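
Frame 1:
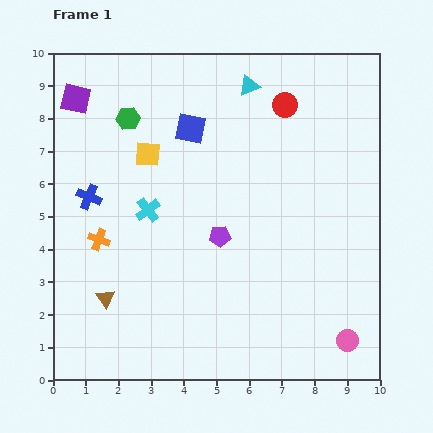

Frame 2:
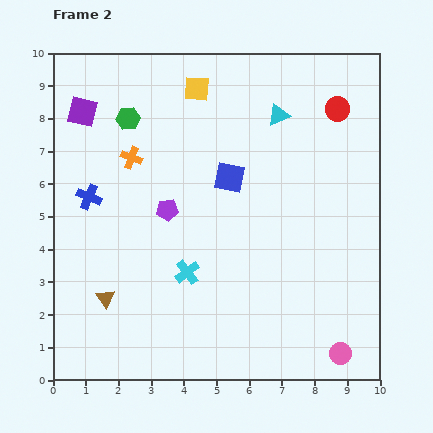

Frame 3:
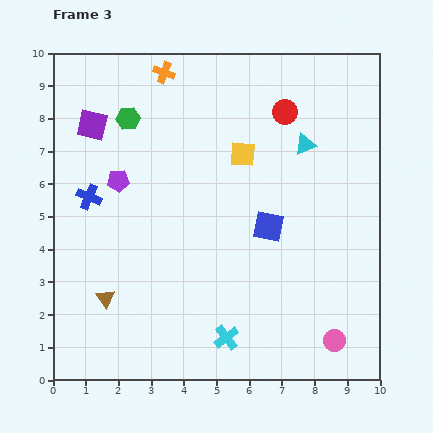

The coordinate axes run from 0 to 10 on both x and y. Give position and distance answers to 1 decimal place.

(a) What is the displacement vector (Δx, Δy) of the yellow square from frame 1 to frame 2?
(1.5, 2.0)

The yellow square was at (2.9, 6.9) in frame 1 and (4.4, 8.9) in frame 2.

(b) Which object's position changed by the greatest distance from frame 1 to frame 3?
the orange cross

(moved 5.5; next 4.6)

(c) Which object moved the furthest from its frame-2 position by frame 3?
the orange cross

(moved 2.8; next 2.4)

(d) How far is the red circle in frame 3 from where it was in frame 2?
1.6

The red circle moved from (8.7, 8.3) to (7.1, 8.2), a distance of √(1.6² + 0.1²) ≈ 1.6.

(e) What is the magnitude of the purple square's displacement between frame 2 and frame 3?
0.5

The purple square moved from (0.9, 8.2) to (1.2, 7.8), a distance of √(0.3² + 0.4²) ≈ 0.5.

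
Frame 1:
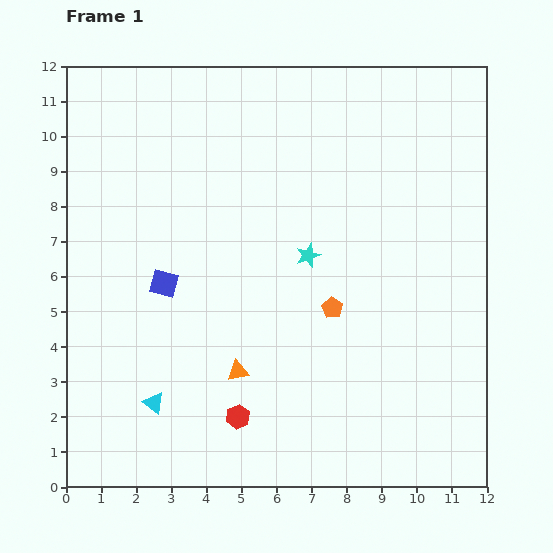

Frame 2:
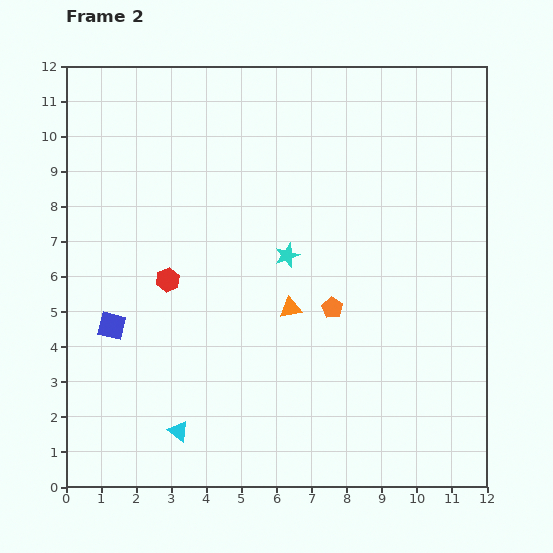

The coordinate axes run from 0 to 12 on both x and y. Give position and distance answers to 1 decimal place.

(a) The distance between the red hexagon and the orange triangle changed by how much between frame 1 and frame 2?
+2.3

Distance in frame 1: 1.3. Distance in frame 2: 3.6.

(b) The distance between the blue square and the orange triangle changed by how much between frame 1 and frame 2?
+1.8

Distance in frame 1: 3.3. Distance in frame 2: 5.1.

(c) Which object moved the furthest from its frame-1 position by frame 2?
the red hexagon

(moved 4.4; next 2.3)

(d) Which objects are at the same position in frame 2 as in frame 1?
the orange pentagon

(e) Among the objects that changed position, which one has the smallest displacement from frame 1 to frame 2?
the cyan star

(moved 0.6)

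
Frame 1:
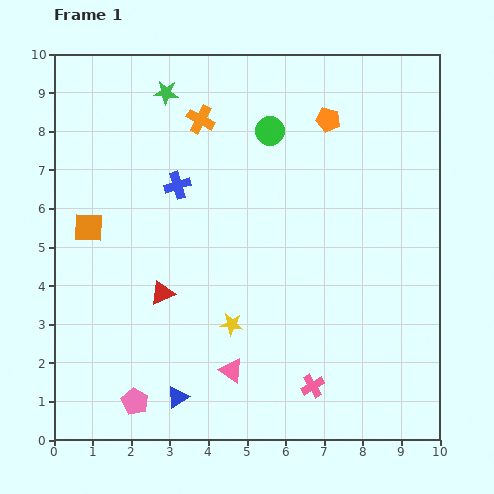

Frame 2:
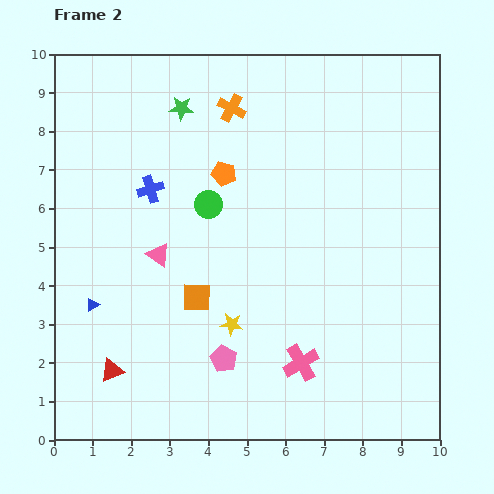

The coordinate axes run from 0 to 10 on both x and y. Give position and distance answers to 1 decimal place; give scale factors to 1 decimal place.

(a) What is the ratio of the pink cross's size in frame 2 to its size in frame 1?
1.5×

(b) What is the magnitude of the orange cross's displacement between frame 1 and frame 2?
0.9

The orange cross moved from (3.8, 8.3) to (4.6, 8.6), a distance of √(0.8² + 0.3²) ≈ 0.9.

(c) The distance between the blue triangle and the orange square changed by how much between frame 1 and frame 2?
-2.3

Distance in frame 1: 5.0. Distance in frame 2: 2.7.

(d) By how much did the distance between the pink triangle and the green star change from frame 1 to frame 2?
-3.6

Distance in frame 1: 7.4. Distance in frame 2: 3.8.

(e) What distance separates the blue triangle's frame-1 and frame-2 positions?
3.3

The blue triangle moved from (3.2, 1.1) to (1.0, 3.5), a distance of √(2.2² + 2.4²) ≈ 3.3.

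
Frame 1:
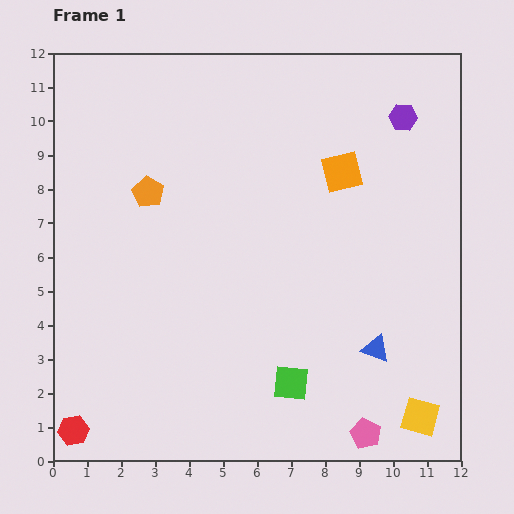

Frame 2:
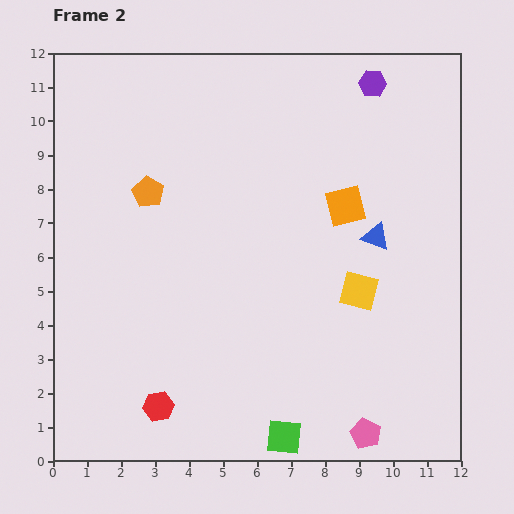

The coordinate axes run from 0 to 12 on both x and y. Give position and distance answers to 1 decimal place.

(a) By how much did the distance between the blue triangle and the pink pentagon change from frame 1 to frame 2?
+3.3

Distance in frame 1: 2.5. Distance in frame 2: 5.8.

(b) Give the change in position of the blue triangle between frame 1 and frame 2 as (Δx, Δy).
(0.0, 3.3)

The blue triangle was at (9.5, 3.3) in frame 1 and (9.5, 6.6) in frame 2.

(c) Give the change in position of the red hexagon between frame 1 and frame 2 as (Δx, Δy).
(2.5, 0.7)

The red hexagon was at (0.6, 0.9) in frame 1 and (3.1, 1.6) in frame 2.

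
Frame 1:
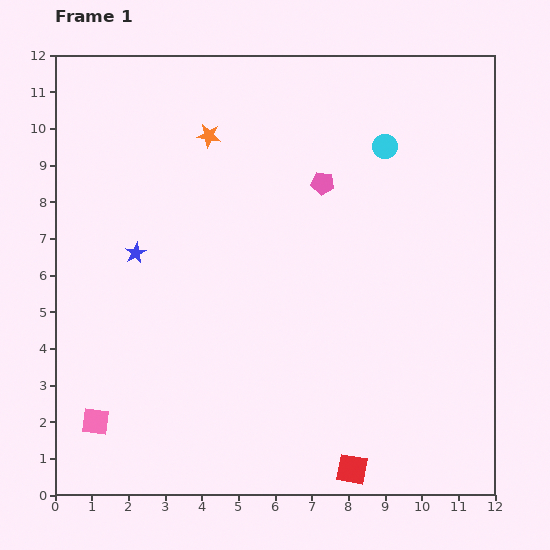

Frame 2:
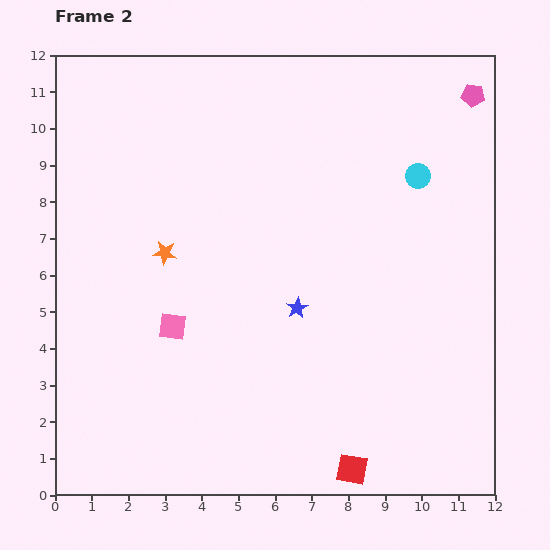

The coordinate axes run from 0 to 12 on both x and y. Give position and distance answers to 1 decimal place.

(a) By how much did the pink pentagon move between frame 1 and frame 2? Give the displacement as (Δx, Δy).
(4.1, 2.4)

The pink pentagon was at (7.3, 8.5) in frame 1 and (11.4, 10.9) in frame 2.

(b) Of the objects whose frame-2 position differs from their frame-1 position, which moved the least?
the cyan circle

(moved 1.2)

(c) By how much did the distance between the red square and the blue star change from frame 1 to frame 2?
-3.7

Distance in frame 1: 8.3. Distance in frame 2: 4.6.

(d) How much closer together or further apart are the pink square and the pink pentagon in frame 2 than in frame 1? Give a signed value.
+1.3

Distance in frame 1: 9.0. Distance in frame 2: 10.3.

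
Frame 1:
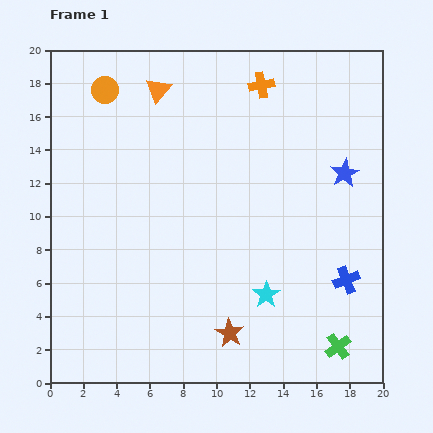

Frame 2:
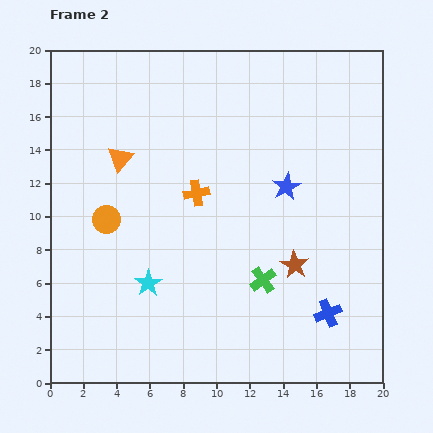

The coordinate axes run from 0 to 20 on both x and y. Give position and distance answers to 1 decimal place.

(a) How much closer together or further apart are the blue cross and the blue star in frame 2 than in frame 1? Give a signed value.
+1.6

Distance in frame 1: 6.4. Distance in frame 2: 8.0.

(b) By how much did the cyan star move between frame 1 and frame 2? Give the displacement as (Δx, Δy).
(-7.1, 0.7)

The cyan star was at (13.0, 5.3) in frame 1 and (5.9, 6.0) in frame 2.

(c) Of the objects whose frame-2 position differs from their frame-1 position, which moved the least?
the blue cross

(moved 2.3)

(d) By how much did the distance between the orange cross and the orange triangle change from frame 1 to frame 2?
-1.1

Distance in frame 1: 6.2. Distance in frame 2: 5.1.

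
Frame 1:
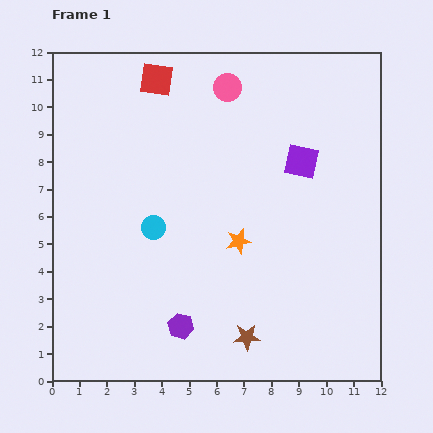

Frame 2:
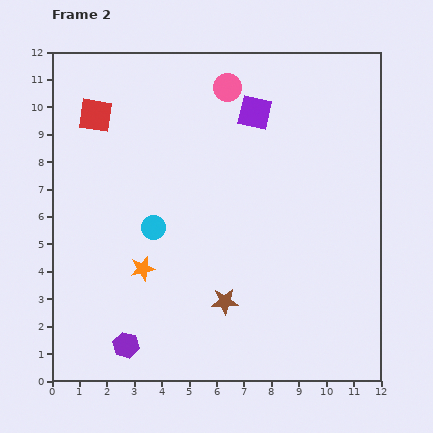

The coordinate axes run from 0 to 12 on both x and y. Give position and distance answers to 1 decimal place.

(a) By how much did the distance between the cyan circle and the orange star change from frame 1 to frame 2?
-1.5

Distance in frame 1: 3.1. Distance in frame 2: 1.6.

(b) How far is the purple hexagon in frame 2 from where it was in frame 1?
2.1

The purple hexagon moved from (4.7, 2.0) to (2.7, 1.3), a distance of √(2.0² + 0.7²) ≈ 2.1.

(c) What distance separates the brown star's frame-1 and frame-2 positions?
1.5

The brown star moved from (7.1, 1.6) to (6.3, 2.9), a distance of √(0.8² + 1.3²) ≈ 1.5.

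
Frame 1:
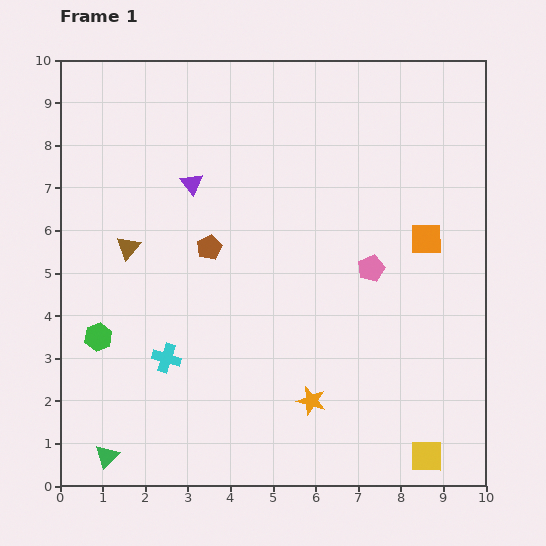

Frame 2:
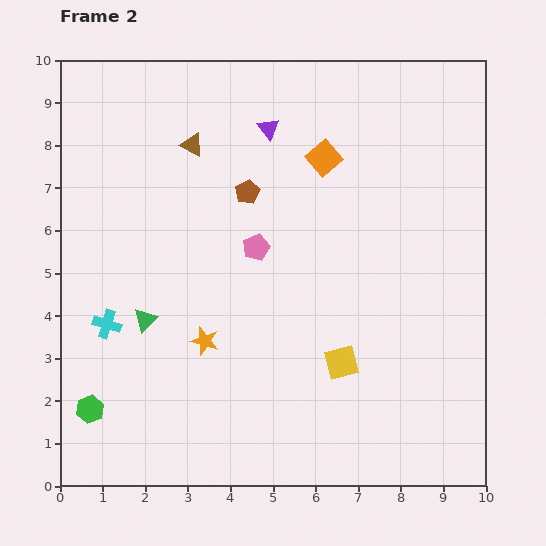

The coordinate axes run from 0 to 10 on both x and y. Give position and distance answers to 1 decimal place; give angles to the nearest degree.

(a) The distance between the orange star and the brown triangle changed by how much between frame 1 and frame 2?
-1.0

Distance in frame 1: 5.6. Distance in frame 2: 4.6.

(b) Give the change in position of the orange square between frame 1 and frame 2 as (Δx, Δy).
(-2.4, 1.9)

The orange square was at (8.6, 5.8) in frame 1 and (6.2, 7.7) in frame 2.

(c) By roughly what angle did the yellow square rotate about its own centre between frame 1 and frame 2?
15° counter-clockwise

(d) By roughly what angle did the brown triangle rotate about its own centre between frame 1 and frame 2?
42° counter-clockwise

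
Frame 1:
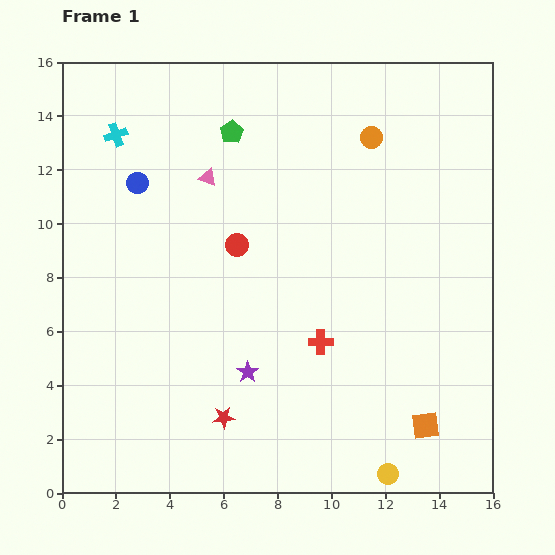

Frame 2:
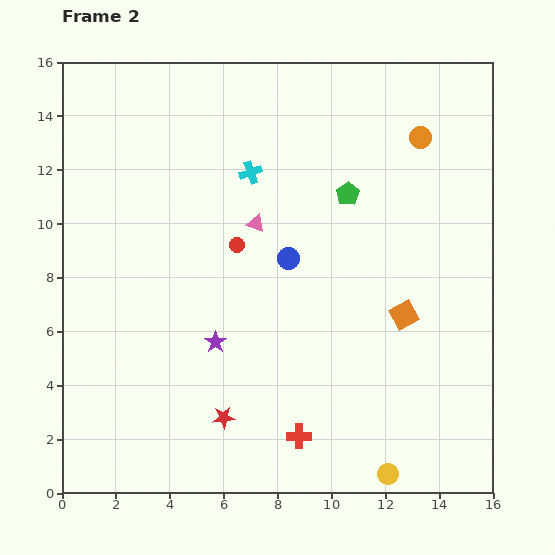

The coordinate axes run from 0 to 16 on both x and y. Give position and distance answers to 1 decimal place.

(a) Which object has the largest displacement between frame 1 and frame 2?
the blue circle

(moved 6.3; next 5.2)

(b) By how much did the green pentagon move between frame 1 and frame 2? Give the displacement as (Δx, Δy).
(4.3, -2.3)

The green pentagon was at (6.3, 13.4) in frame 1 and (10.6, 11.1) in frame 2.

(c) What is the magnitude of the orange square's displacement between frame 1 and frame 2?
4.2

The orange square moved from (13.5, 2.5) to (12.7, 6.6), a distance of √(0.8² + 4.1²) ≈ 4.2.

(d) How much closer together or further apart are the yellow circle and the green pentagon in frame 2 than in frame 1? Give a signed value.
-3.5

Distance in frame 1: 14.0. Distance in frame 2: 10.5.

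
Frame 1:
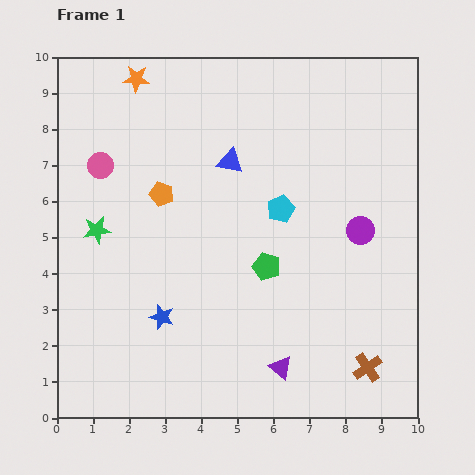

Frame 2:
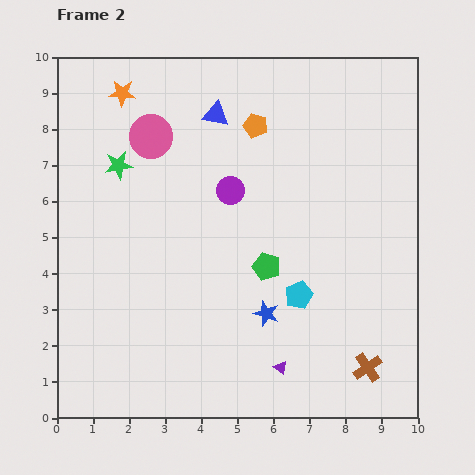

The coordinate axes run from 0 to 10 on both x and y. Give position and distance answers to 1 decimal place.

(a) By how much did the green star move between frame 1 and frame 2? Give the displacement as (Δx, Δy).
(0.6, 1.8)

The green star was at (1.1, 5.2) in frame 1 and (1.7, 7.0) in frame 2.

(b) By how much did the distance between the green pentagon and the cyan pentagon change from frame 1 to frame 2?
-0.4

Distance in frame 1: 1.6. Distance in frame 2: 1.2.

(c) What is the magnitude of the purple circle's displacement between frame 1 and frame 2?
3.8

The purple circle moved from (8.4, 5.2) to (4.8, 6.3), a distance of √(3.6² + 1.1²) ≈ 3.8.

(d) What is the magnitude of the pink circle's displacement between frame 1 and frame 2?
1.6

The pink circle moved from (1.2, 7.0) to (2.6, 7.8), a distance of √(1.4² + 0.8²) ≈ 1.6.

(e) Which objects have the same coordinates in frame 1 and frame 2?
the purple triangle, the green pentagon, the brown cross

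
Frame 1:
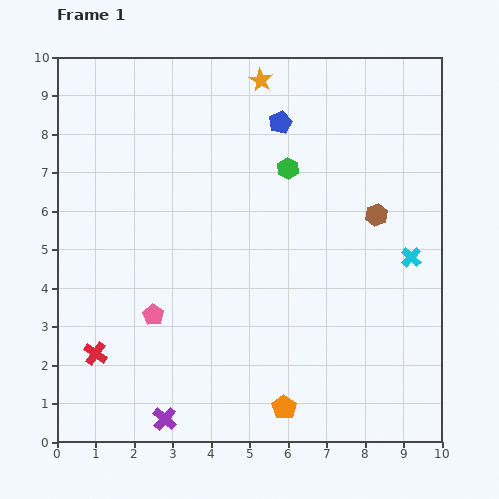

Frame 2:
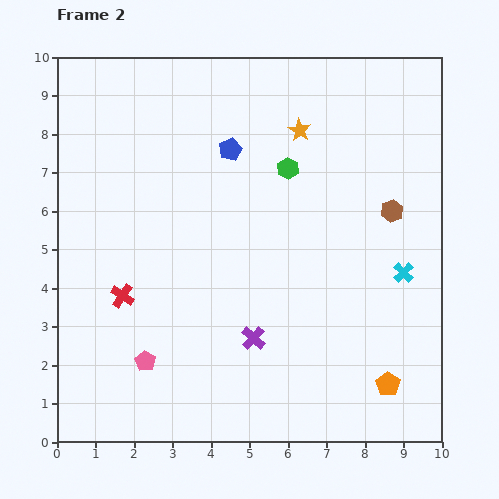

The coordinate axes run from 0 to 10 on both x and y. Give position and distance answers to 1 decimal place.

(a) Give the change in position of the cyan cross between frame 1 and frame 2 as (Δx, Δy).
(-0.2, -0.4)

The cyan cross was at (9.2, 4.8) in frame 1 and (9.0, 4.4) in frame 2.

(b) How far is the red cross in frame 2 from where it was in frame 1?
1.7

The red cross moved from (1.0, 2.3) to (1.7, 3.8), a distance of √(0.7² + 1.5²) ≈ 1.7.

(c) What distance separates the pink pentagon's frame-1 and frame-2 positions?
1.2

The pink pentagon moved from (2.5, 3.3) to (2.3, 2.1), a distance of √(0.2² + 1.2²) ≈ 1.2.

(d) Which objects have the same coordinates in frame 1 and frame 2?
the green hexagon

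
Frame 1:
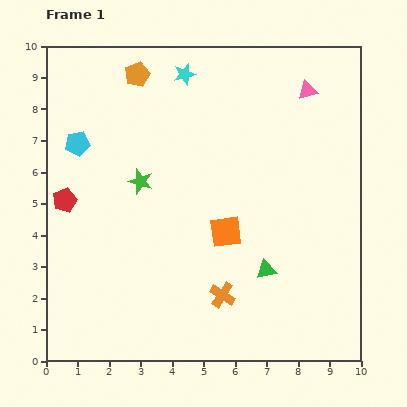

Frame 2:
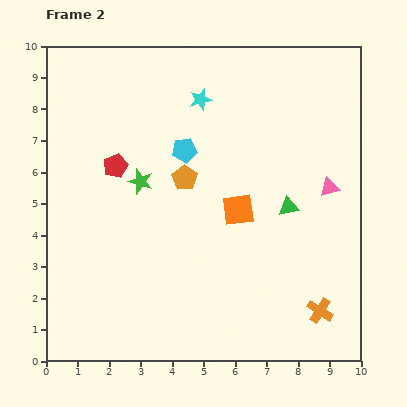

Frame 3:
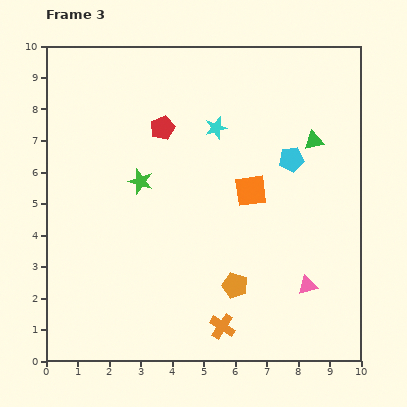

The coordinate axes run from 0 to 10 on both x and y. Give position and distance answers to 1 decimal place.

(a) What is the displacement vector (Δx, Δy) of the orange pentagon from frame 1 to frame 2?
(1.5, -3.3)

The orange pentagon was at (2.9, 9.1) in frame 1 and (4.4, 5.8) in frame 2.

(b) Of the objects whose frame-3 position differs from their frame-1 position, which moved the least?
the orange cross

(moved 1.0)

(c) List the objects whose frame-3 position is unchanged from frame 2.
the green star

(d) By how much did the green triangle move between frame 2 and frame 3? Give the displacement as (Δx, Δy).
(0.8, 2.1)

The green triangle was at (7.7, 4.9) in frame 2 and (8.5, 7.0) in frame 3.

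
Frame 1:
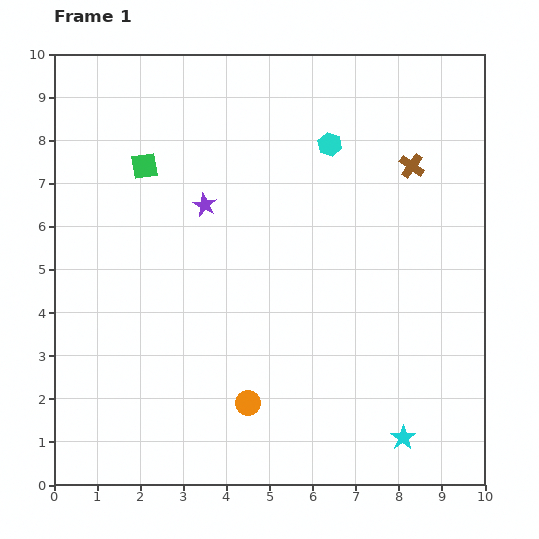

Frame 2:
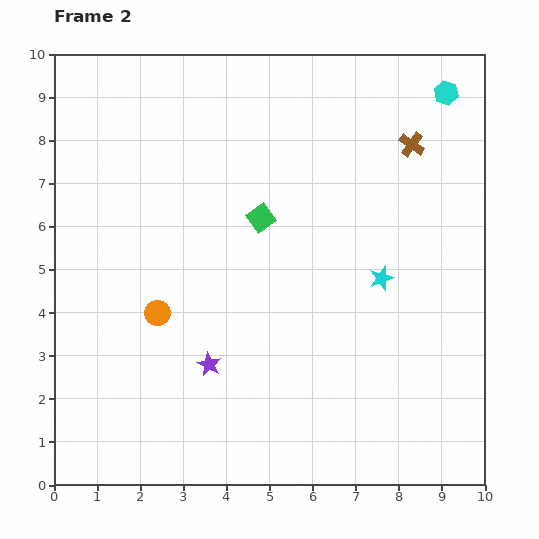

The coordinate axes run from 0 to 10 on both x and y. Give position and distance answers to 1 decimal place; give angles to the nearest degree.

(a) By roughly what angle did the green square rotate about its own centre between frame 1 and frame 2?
26° counter-clockwise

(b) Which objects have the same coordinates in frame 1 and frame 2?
none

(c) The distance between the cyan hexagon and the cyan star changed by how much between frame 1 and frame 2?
-2.4

Distance in frame 1: 7.0. Distance in frame 2: 4.6.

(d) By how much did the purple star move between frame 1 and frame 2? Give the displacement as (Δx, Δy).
(0.1, -3.7)

The purple star was at (3.5, 6.5) in frame 1 and (3.6, 2.8) in frame 2.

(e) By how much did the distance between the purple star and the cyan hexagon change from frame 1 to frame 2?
+5.2

Distance in frame 1: 3.2. Distance in frame 2: 8.4.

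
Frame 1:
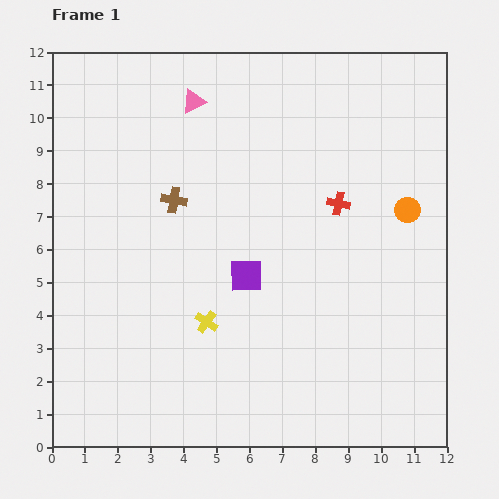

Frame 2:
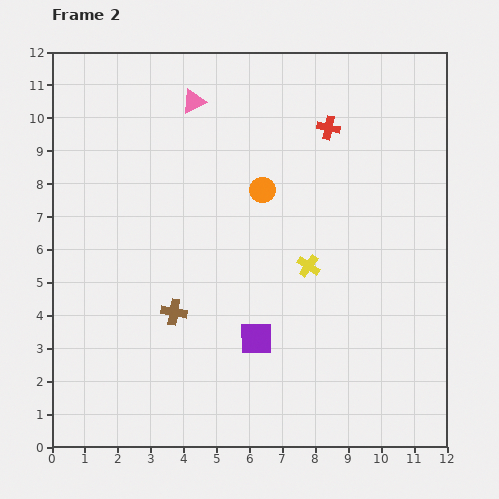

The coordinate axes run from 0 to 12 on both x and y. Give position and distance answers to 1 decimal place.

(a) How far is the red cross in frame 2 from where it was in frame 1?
2.3

The red cross moved from (8.7, 7.4) to (8.4, 9.7), a distance of √(0.3² + 2.3²) ≈ 2.3.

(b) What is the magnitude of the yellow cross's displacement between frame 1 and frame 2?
3.5

The yellow cross moved from (4.7, 3.8) to (7.8, 5.5), a distance of √(3.1² + 1.7²) ≈ 3.5.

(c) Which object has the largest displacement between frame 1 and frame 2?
the orange circle

(moved 4.4; next 3.5)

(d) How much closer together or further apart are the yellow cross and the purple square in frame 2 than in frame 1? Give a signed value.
+0.9

Distance in frame 1: 1.8. Distance in frame 2: 2.7.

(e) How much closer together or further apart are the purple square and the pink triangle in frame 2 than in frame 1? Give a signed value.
+1.9

Distance in frame 1: 5.5. Distance in frame 2: 7.4.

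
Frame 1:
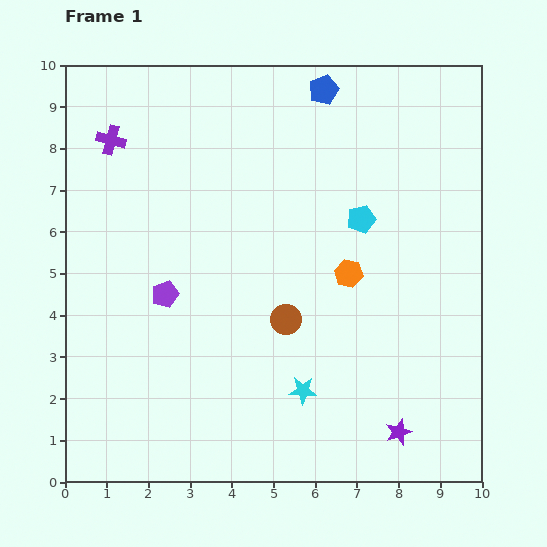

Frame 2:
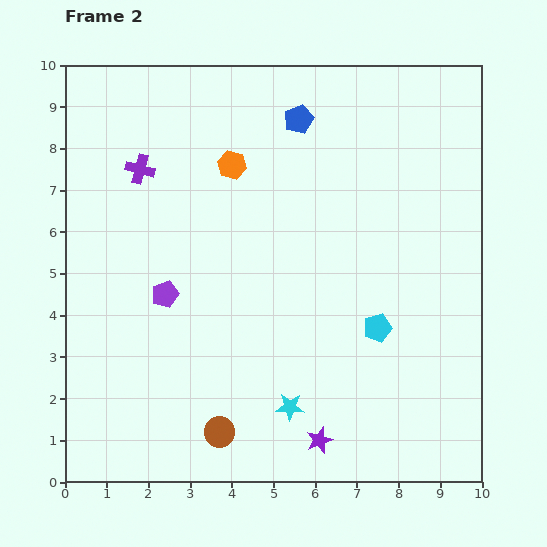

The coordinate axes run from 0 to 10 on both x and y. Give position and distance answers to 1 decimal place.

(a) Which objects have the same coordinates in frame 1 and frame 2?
the purple pentagon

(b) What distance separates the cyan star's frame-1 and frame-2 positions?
0.5

The cyan star moved from (5.7, 2.2) to (5.4, 1.8), a distance of √(0.3² + 0.4²) ≈ 0.5.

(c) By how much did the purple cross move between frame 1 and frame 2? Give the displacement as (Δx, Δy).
(0.7, -0.7)

The purple cross was at (1.1, 8.2) in frame 1 and (1.8, 7.5) in frame 2.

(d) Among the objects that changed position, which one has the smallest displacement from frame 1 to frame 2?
the cyan star

(moved 0.5)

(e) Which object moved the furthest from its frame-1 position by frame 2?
the orange hexagon

(moved 3.8; next 3.1)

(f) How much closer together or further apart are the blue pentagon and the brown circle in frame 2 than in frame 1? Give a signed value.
+2.1

Distance in frame 1: 5.6. Distance in frame 2: 7.7.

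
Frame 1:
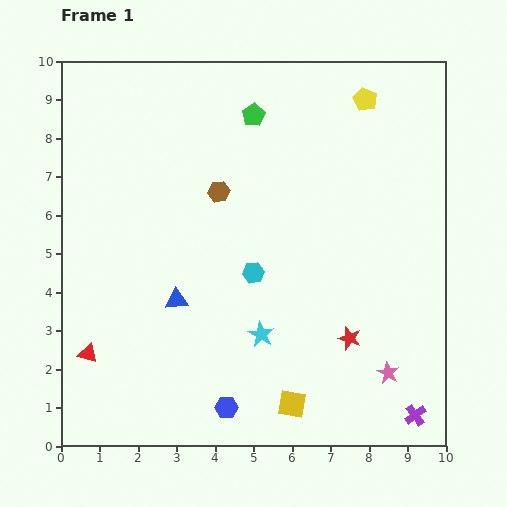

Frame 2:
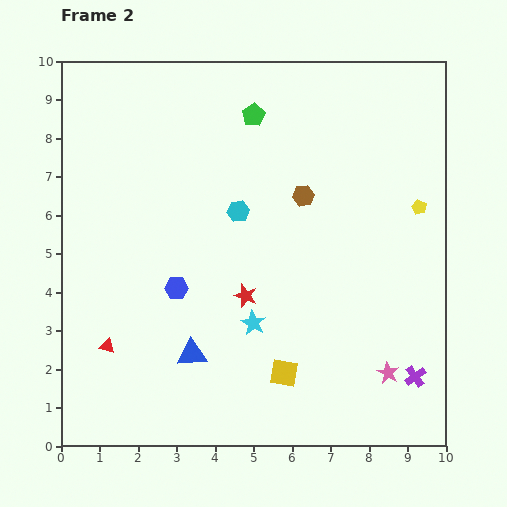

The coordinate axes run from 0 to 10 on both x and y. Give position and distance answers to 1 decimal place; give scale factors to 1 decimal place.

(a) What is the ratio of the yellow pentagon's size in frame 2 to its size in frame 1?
0.6×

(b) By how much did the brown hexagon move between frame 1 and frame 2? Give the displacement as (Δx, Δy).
(2.2, -0.1)

The brown hexagon was at (4.1, 6.6) in frame 1 and (6.3, 6.5) in frame 2.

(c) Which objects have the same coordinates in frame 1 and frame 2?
the pink star, the green pentagon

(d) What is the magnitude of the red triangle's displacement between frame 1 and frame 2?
0.5

The red triangle moved from (0.7, 2.4) to (1.2, 2.6), a distance of √(0.5² + 0.2²) ≈ 0.5.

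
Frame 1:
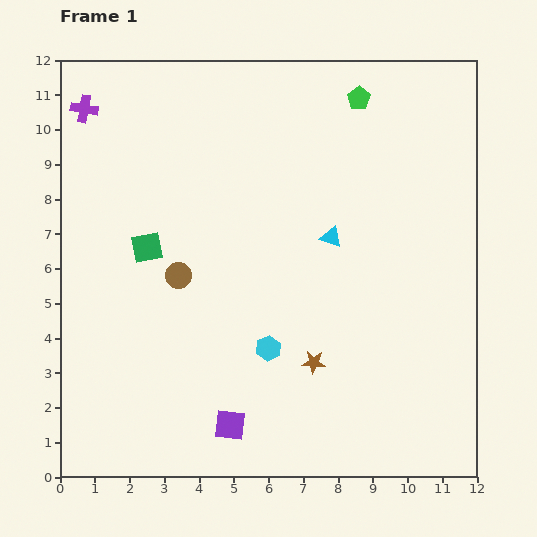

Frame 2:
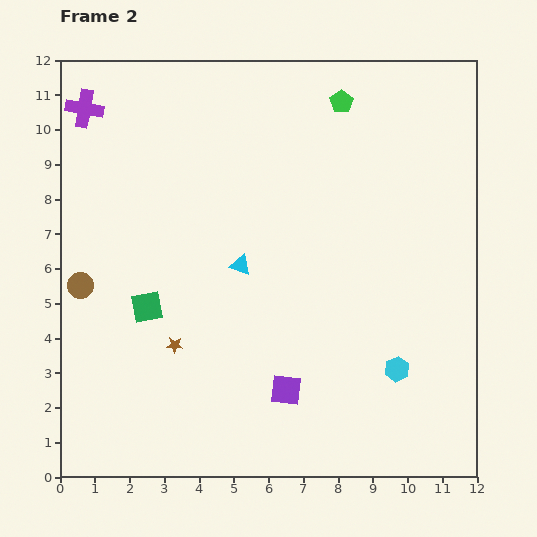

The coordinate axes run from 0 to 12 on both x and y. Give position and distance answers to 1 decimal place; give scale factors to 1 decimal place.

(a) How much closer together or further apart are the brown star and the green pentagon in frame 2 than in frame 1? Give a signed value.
+0.8

Distance in frame 1: 7.7. Distance in frame 2: 8.5.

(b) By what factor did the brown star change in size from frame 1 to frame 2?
0.7×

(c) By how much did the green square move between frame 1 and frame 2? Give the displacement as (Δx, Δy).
(0.0, -1.7)

The green square was at (2.5, 6.6) in frame 1 and (2.5, 4.9) in frame 2.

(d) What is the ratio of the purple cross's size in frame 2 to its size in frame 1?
1.4×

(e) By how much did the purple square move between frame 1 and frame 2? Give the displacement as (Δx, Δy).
(1.6, 1.0)

The purple square was at (4.9, 1.5) in frame 1 and (6.5, 2.5) in frame 2.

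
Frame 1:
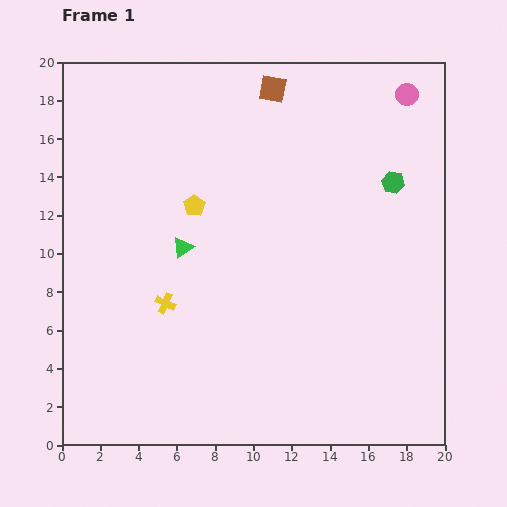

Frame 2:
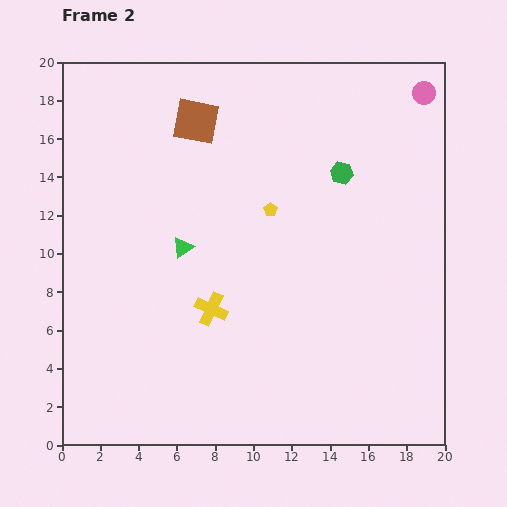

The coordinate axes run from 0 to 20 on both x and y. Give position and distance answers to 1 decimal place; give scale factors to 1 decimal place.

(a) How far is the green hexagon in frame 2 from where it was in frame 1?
2.7

The green hexagon moved from (17.3, 13.7) to (14.6, 14.2), a distance of √(2.7² + 0.5²) ≈ 2.7.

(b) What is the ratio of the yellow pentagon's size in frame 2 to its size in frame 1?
0.6×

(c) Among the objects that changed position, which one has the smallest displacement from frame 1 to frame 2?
the pink circle

(moved 0.9)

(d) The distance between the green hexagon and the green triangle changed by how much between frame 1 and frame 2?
-2.3

Distance in frame 1: 11.5. Distance in frame 2: 9.2.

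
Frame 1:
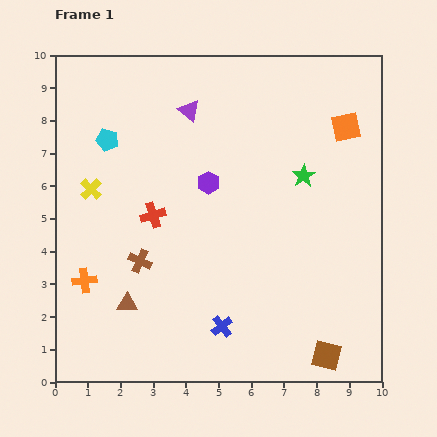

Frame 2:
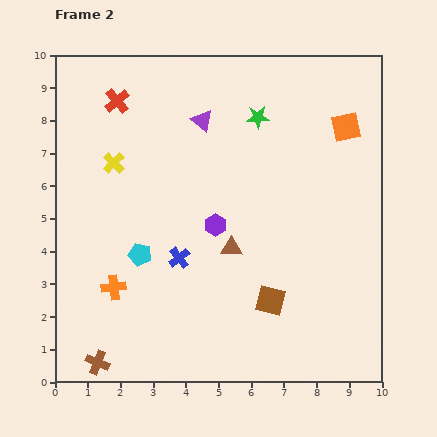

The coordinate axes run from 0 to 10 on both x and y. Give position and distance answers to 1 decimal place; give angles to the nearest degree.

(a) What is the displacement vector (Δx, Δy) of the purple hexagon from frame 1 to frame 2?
(0.2, -1.3)

The purple hexagon was at (4.7, 6.1) in frame 1 and (4.9, 4.8) in frame 2.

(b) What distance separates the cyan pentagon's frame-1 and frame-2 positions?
3.6

The cyan pentagon moved from (1.6, 7.4) to (2.6, 3.9), a distance of √(1.0² + 3.5²) ≈ 3.6.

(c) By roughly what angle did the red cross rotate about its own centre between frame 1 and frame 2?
22° counter-clockwise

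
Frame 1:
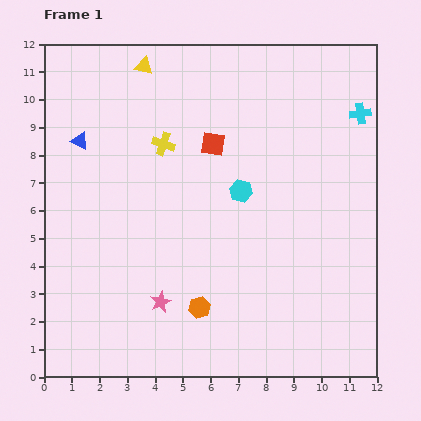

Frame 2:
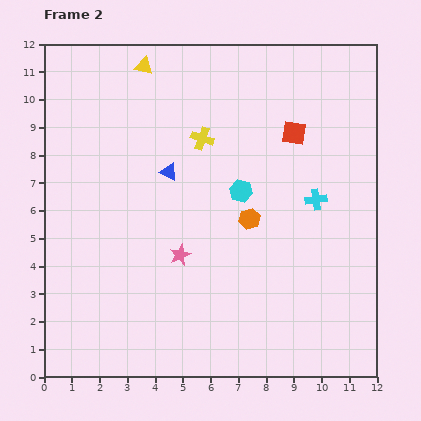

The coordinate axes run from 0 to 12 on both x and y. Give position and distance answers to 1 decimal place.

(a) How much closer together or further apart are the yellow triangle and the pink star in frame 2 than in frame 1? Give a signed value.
-1.6

Distance in frame 1: 8.5. Distance in frame 2: 6.9.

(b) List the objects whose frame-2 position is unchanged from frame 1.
the yellow triangle, the cyan hexagon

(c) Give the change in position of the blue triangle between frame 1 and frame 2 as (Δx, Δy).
(3.2, -1.1)

The blue triangle was at (1.3, 8.5) in frame 1 and (4.5, 7.4) in frame 2.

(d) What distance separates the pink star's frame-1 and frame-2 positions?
1.8

The pink star moved from (4.2, 2.7) to (4.9, 4.4), a distance of √(0.7² + 1.7²) ≈ 1.8.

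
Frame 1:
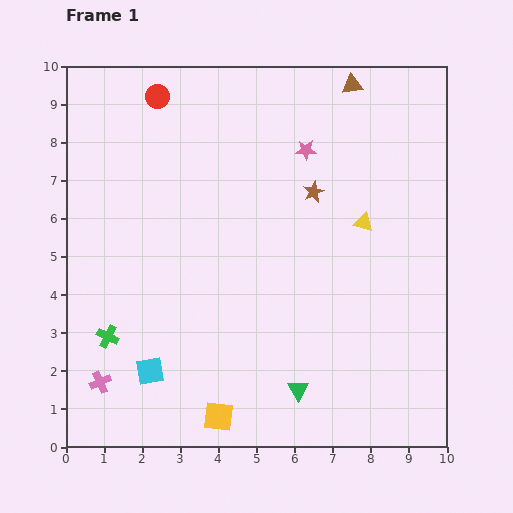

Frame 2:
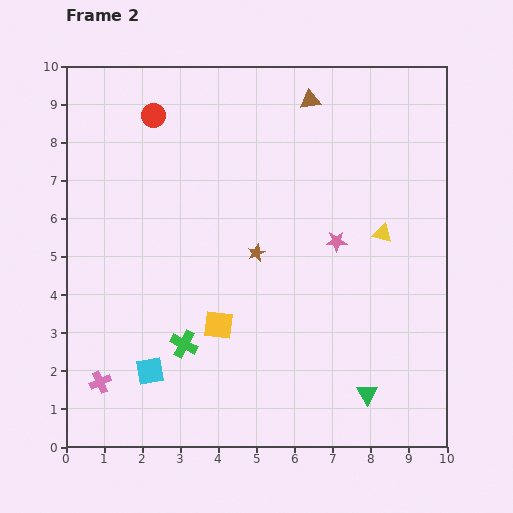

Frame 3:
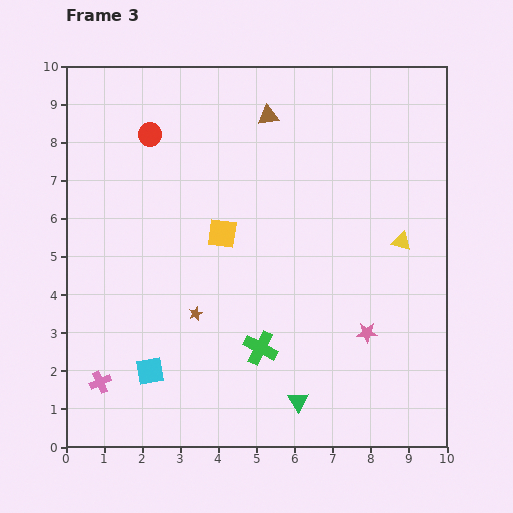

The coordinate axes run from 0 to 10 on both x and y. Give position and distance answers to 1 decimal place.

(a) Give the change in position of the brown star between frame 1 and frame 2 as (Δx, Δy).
(-1.5, -1.6)

The brown star was at (6.5, 6.7) in frame 1 and (5.0, 5.1) in frame 2.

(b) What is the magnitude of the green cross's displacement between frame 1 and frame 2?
2.0

The green cross moved from (1.1, 2.9) to (3.1, 2.7), a distance of √(2.0² + 0.2²) ≈ 2.0.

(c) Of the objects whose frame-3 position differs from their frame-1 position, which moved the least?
the green triangle

(moved 0.3)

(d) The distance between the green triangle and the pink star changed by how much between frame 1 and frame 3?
-3.8

Distance in frame 1: 6.3. Distance in frame 3: 2.5.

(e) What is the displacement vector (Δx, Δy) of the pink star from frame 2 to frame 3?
(0.8, -2.4)

The pink star was at (7.1, 5.4) in frame 2 and (7.9, 3.0) in frame 3.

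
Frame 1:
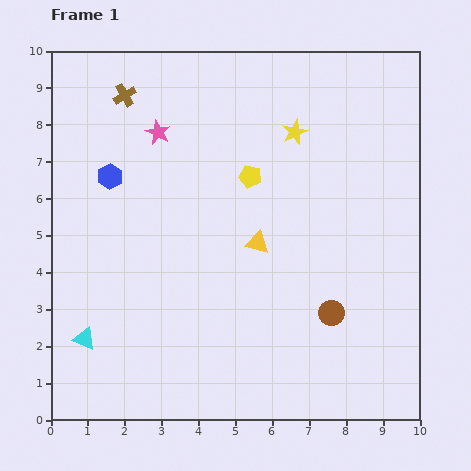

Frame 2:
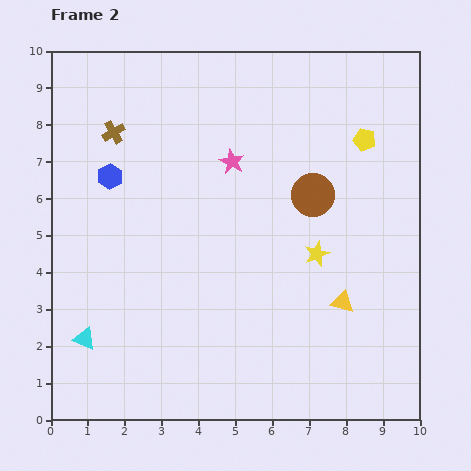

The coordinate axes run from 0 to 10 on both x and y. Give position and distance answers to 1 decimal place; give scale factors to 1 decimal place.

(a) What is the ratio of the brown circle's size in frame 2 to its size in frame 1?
1.7×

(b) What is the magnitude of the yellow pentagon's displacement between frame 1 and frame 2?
3.3

The yellow pentagon moved from (5.4, 6.6) to (8.5, 7.6), a distance of √(3.1² + 1.0²) ≈ 3.3.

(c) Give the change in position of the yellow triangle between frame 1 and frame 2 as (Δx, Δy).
(2.3, -1.6)

The yellow triangle was at (5.6, 4.8) in frame 1 and (7.9, 3.2) in frame 2.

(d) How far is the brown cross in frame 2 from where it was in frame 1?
1.0

The brown cross moved from (2.0, 8.8) to (1.7, 7.8), a distance of √(0.3² + 1.0²) ≈ 1.0.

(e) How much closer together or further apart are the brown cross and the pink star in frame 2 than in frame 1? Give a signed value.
+2.0

Distance in frame 1: 1.3. Distance in frame 2: 3.3.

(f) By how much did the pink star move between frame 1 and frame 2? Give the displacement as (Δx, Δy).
(2.0, -0.8)

The pink star was at (2.9, 7.8) in frame 1 and (4.9, 7.0) in frame 2.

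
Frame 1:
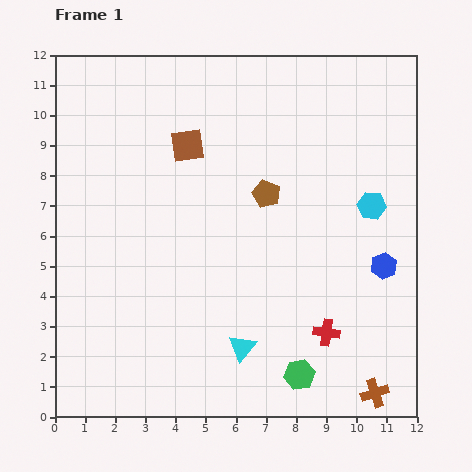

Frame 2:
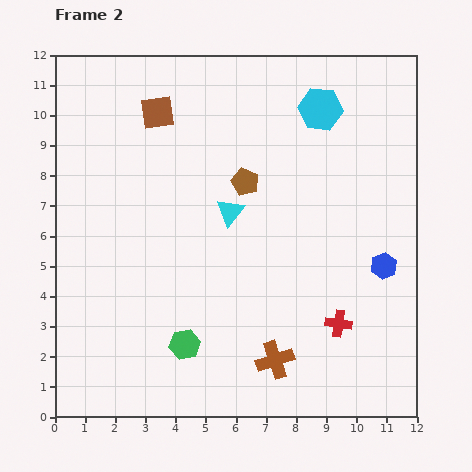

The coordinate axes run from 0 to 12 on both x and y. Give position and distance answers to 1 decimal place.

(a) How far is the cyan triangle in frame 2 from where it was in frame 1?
4.5

The cyan triangle moved from (6.2, 2.3) to (5.8, 6.8), a distance of √(0.4² + 4.5²) ≈ 4.5.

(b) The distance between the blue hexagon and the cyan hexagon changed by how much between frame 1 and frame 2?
+3.6

Distance in frame 1: 2.0. Distance in frame 2: 5.6.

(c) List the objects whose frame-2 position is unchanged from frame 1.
the blue hexagon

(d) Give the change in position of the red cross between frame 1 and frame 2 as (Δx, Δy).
(0.4, 0.3)

The red cross was at (9.0, 2.8) in frame 1 and (9.4, 3.1) in frame 2.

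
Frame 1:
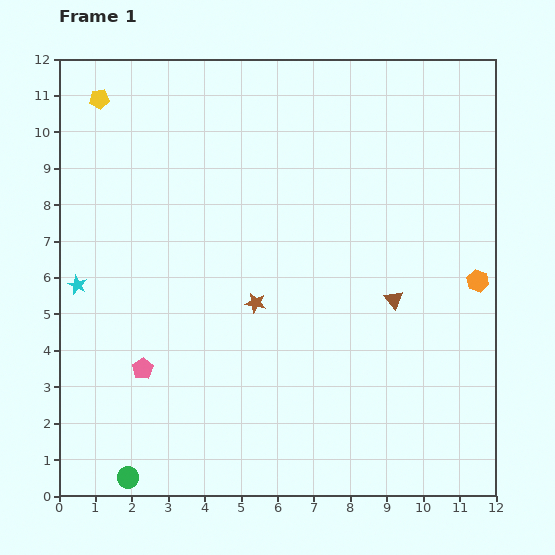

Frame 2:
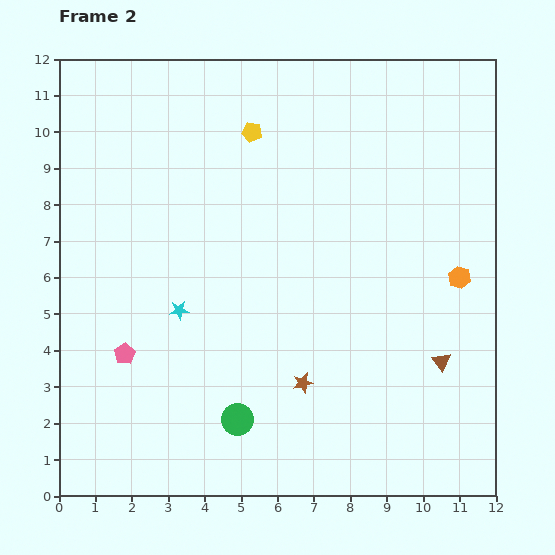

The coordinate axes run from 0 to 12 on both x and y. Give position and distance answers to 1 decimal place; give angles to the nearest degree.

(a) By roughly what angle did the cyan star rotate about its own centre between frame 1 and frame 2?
30° counter-clockwise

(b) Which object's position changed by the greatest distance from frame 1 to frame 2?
the yellow pentagon

(moved 4.3; next 3.4)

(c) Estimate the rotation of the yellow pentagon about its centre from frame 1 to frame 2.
18° clockwise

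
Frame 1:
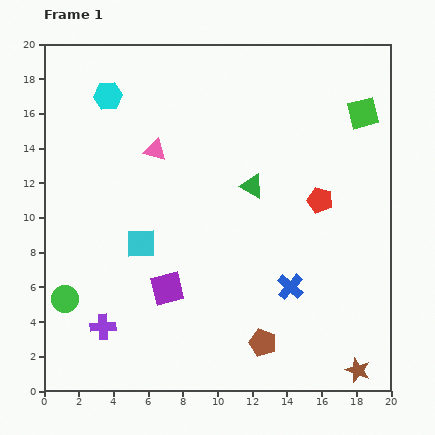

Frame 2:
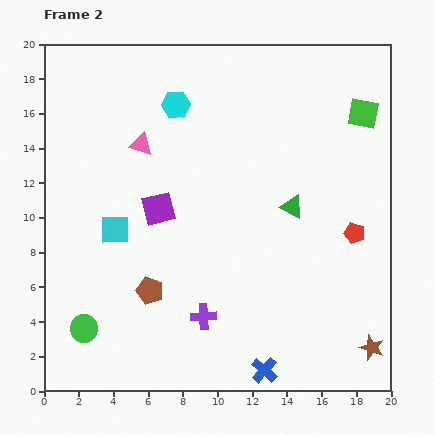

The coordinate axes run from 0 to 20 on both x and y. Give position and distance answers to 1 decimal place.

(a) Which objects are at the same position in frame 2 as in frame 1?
the green square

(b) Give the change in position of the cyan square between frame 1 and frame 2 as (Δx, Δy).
(-1.5, 0.8)

The cyan square was at (5.6, 8.5) in frame 1 and (4.1, 9.3) in frame 2.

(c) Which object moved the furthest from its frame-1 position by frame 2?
the brown pentagon

(moved 7.2; next 5.8)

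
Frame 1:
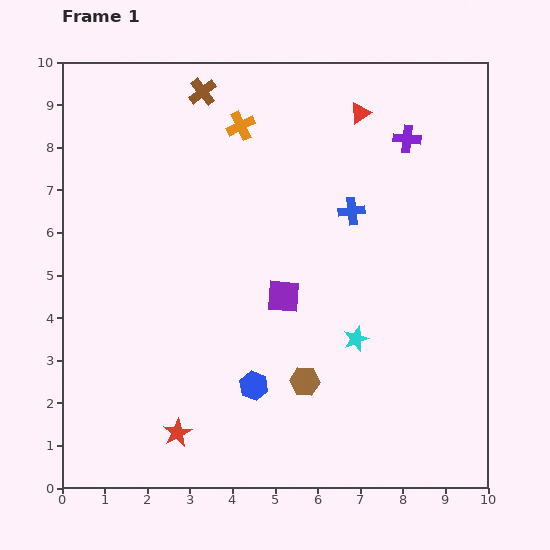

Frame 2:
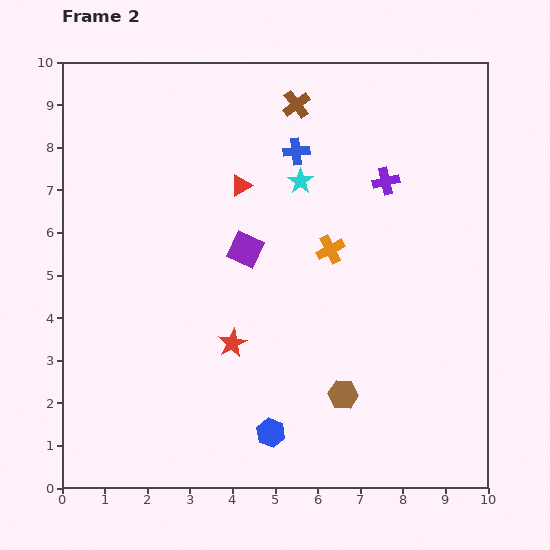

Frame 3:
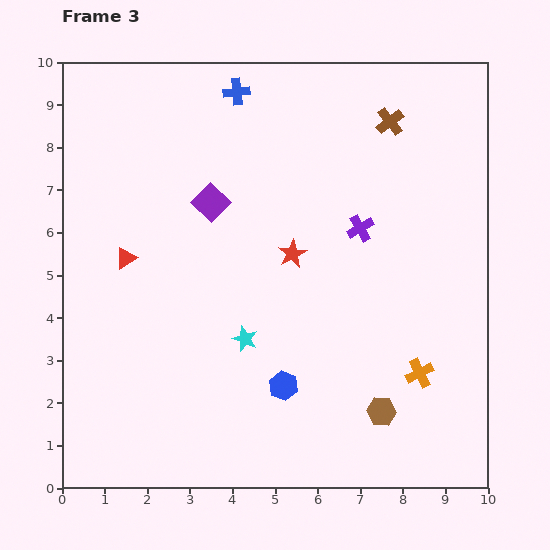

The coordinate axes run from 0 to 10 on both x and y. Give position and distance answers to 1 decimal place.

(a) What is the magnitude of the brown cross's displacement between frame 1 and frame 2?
2.2

The brown cross moved from (3.3, 9.3) to (5.5, 9.0), a distance of √(2.2² + 0.3²) ≈ 2.2.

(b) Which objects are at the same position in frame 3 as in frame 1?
none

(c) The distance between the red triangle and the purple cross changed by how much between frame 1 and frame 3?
+4.2

Distance in frame 1: 1.3. Distance in frame 3: 5.5.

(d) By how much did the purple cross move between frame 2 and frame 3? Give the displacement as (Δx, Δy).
(-0.6, -1.1)

The purple cross was at (7.6, 7.2) in frame 2 and (7.0, 6.1) in frame 3.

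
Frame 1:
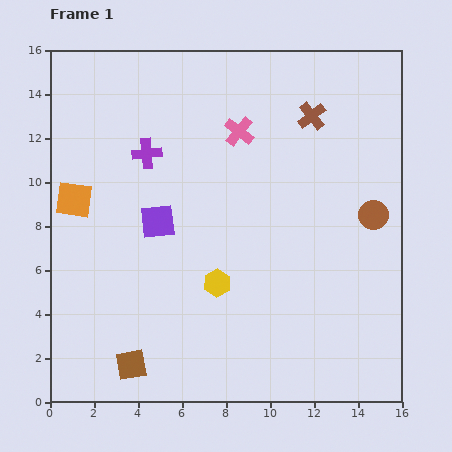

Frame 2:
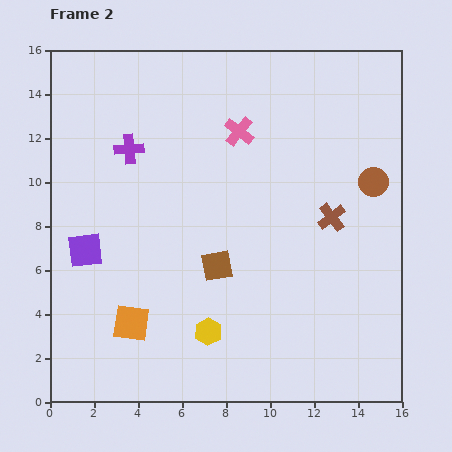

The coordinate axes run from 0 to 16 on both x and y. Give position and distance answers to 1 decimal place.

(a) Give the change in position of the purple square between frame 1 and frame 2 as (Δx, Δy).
(-3.3, -1.3)

The purple square was at (4.9, 8.2) in frame 1 and (1.6, 6.9) in frame 2.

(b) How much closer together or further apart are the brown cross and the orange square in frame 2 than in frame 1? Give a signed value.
-1.1

Distance in frame 1: 11.4. Distance in frame 2: 10.3.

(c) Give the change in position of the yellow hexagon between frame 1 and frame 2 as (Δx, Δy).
(-0.4, -2.2)

The yellow hexagon was at (7.6, 5.4) in frame 1 and (7.2, 3.2) in frame 2.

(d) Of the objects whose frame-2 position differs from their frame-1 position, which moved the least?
the purple cross

(moved 0.8)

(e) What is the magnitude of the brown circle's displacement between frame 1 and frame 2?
1.5

The brown circle moved from (14.7, 8.5) to (14.7, 10.0), a distance of √(0.0² + 1.5²) ≈ 1.5.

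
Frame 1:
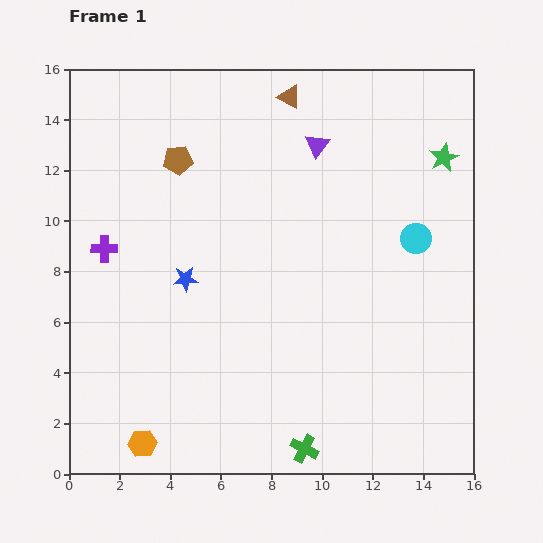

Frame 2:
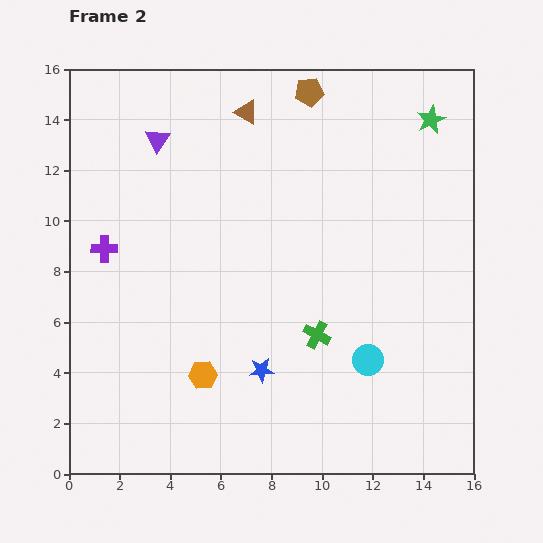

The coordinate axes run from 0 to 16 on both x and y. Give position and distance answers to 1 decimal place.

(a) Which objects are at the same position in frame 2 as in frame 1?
the purple cross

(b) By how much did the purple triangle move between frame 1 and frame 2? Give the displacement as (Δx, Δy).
(-6.3, 0.2)

The purple triangle was at (9.8, 13.0) in frame 1 and (3.5, 13.2) in frame 2.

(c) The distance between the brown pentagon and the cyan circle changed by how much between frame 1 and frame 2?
+0.9

Distance in frame 1: 9.9. Distance in frame 2: 10.8.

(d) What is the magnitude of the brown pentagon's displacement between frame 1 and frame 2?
5.9

The brown pentagon moved from (4.3, 12.4) to (9.5, 15.1), a distance of √(5.2² + 2.7²) ≈ 5.9.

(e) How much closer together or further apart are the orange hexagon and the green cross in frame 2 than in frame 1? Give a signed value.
-1.6

Distance in frame 1: 6.4. Distance in frame 2: 4.8.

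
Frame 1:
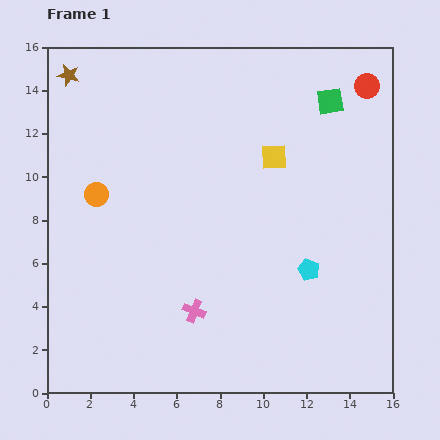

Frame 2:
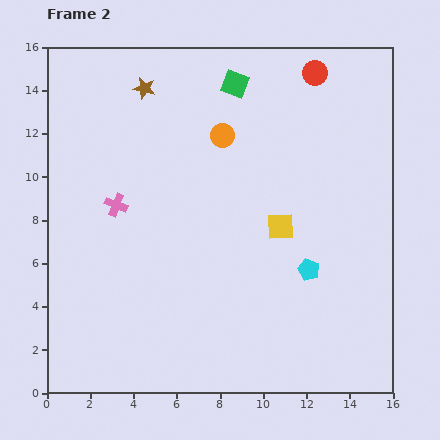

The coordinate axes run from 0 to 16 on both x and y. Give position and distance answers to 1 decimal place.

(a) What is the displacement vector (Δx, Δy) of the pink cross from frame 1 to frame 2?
(-3.6, 4.9)

The pink cross was at (6.8, 3.8) in frame 1 and (3.2, 8.7) in frame 2.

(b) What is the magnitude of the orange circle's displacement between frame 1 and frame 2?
6.4

The orange circle moved from (2.3, 9.2) to (8.1, 11.9), a distance of √(5.8² + 2.7²) ≈ 6.4.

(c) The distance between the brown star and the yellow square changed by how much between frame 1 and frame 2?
-1.2

Distance in frame 1: 10.2. Distance in frame 2: 9.0.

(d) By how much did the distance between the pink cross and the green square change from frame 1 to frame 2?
-3.8

Distance in frame 1: 11.6. Distance in frame 2: 7.8.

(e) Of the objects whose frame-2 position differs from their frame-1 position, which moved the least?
the red circle

(moved 2.5)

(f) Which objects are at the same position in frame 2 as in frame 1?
the cyan pentagon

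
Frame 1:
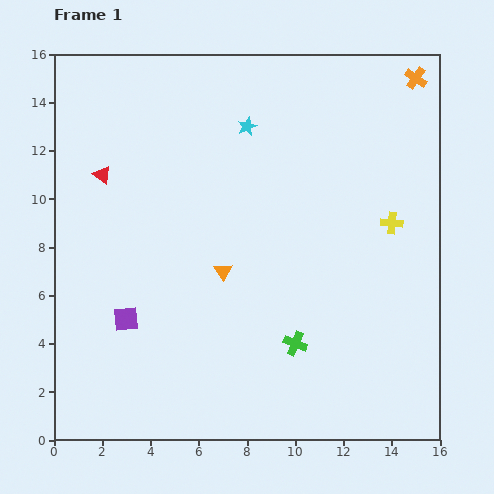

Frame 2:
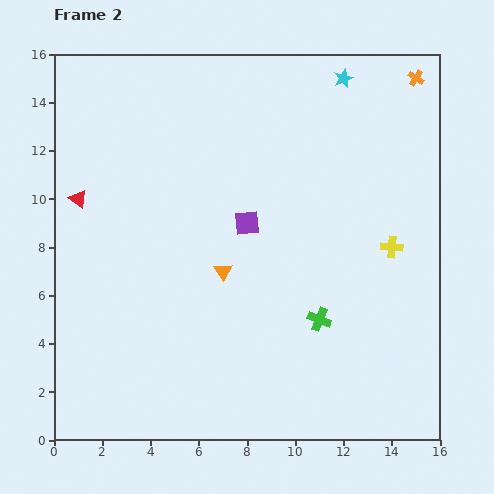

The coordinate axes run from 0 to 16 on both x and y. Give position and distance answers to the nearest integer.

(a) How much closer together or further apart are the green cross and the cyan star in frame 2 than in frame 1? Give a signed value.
+1

Distance in frame 1: 9. Distance in frame 2: 10.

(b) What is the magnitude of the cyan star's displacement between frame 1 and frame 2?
4

The cyan star moved from (8, 13) to (12, 15), a distance of √(4² + 2²) ≈ 4.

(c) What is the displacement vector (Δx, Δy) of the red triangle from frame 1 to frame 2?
(-1, -1)

The red triangle was at (2, 11) in frame 1 and (1, 10) in frame 2.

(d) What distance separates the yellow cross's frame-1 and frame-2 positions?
1

The yellow cross moved from (14, 9) to (14, 8), a distance of √(0² + 1²) ≈ 1.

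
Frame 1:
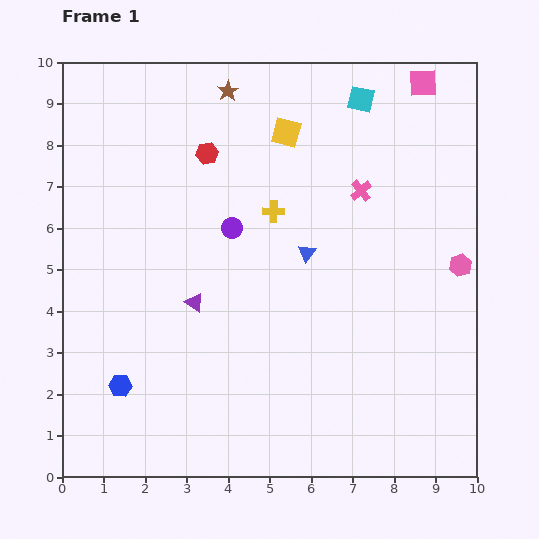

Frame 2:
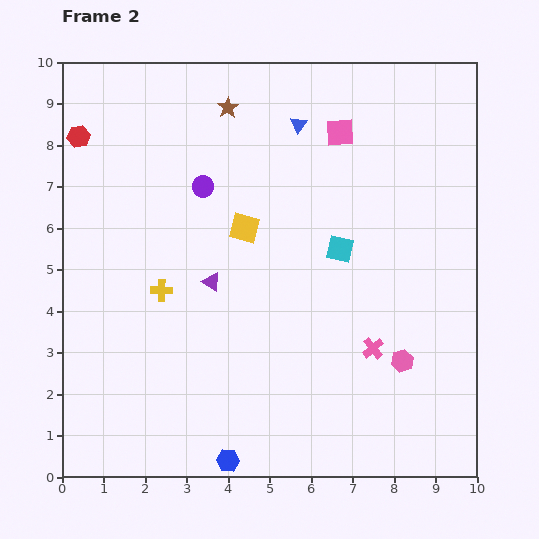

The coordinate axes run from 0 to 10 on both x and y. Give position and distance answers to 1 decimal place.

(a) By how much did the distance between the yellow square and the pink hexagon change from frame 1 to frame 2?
-0.3

Distance in frame 1: 5.3. Distance in frame 2: 5.0.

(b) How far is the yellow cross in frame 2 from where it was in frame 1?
3.3

The yellow cross moved from (5.1, 6.4) to (2.4, 4.5), a distance of √(2.7² + 1.9²) ≈ 3.3.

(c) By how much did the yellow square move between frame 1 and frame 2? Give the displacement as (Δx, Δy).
(-1.0, -2.3)

The yellow square was at (5.4, 8.3) in frame 1 and (4.4, 6.0) in frame 2.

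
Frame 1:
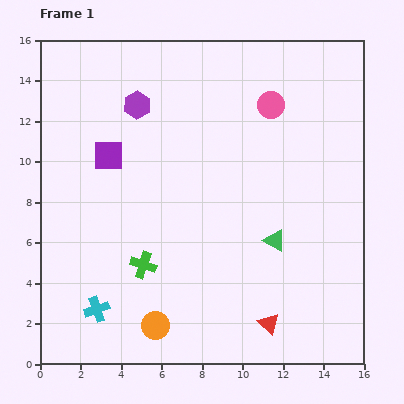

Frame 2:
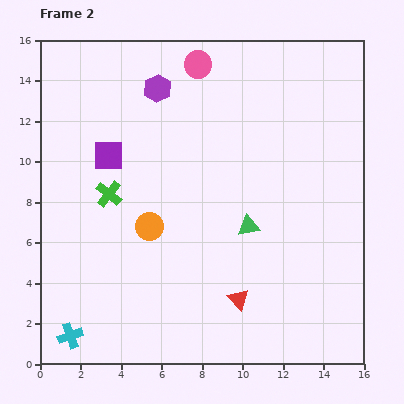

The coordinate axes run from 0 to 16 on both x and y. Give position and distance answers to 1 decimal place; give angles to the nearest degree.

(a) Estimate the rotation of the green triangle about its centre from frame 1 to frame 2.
37° counter-clockwise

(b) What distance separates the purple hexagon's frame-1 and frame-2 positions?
1.3

The purple hexagon moved from (4.8, 12.8) to (5.8, 13.6), a distance of √(1.0² + 0.8²) ≈ 1.3.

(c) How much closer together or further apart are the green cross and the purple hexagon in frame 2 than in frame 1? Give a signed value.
-2.2

Distance in frame 1: 7.9. Distance in frame 2: 5.7.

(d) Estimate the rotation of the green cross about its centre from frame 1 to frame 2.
20° clockwise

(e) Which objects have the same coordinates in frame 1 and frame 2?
the purple square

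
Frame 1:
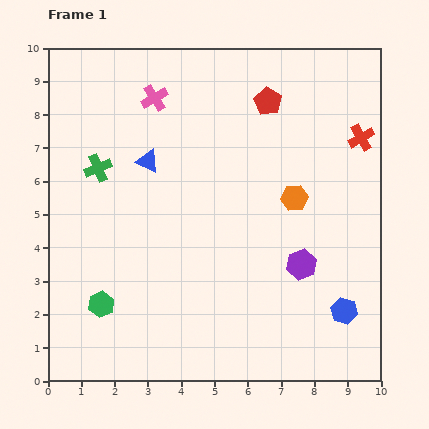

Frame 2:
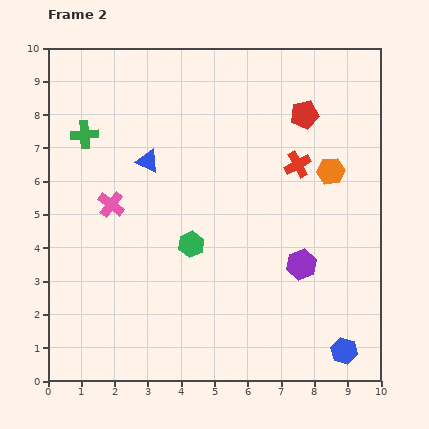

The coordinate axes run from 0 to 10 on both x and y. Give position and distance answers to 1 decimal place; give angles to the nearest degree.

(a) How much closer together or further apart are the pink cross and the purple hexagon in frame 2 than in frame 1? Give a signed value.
-0.7

Distance in frame 1: 6.7. Distance in frame 2: 6.0.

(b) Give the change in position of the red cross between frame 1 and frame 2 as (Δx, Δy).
(-1.9, -0.8)

The red cross was at (9.4, 7.3) in frame 1 and (7.5, 6.5) in frame 2.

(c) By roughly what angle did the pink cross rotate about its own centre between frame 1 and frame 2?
21° counter-clockwise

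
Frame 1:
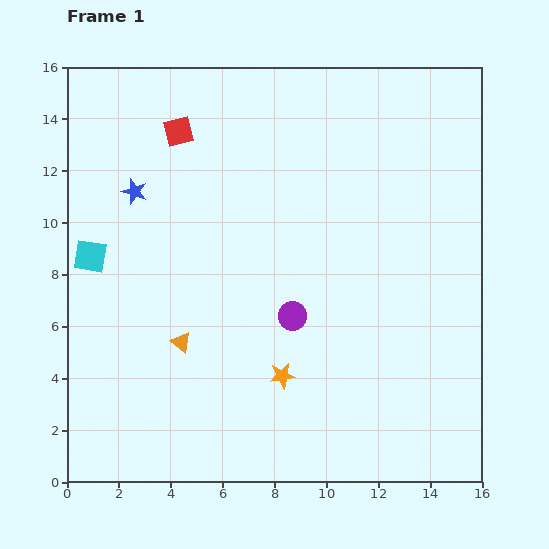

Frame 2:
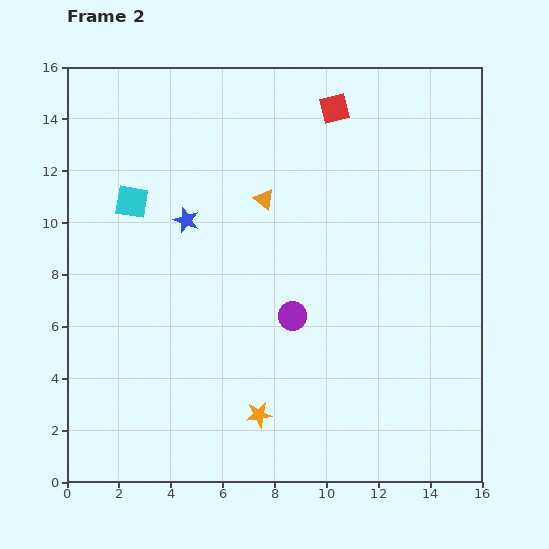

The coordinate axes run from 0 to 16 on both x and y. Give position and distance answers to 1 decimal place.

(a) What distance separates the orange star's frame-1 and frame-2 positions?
1.7

The orange star moved from (8.3, 4.1) to (7.4, 2.6), a distance of √(0.9² + 1.5²) ≈ 1.7.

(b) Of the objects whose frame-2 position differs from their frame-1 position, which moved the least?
the orange star

(moved 1.7)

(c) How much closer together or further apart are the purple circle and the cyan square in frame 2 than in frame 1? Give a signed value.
-0.5

Distance in frame 1: 8.1. Distance in frame 2: 7.6.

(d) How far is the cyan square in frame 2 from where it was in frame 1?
2.6

The cyan square moved from (0.9, 8.7) to (2.5, 10.8), a distance of √(1.6² + 2.1²) ≈ 2.6.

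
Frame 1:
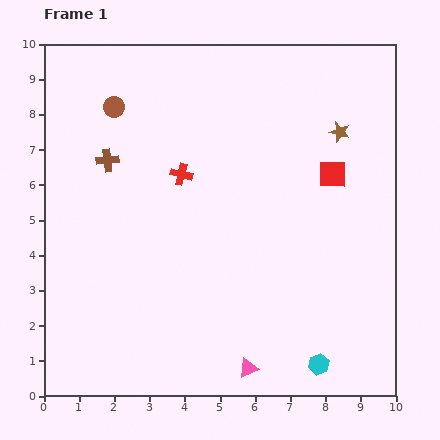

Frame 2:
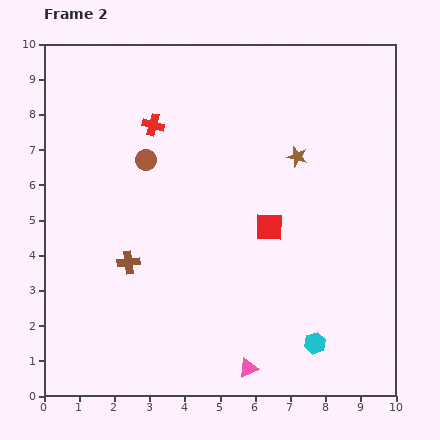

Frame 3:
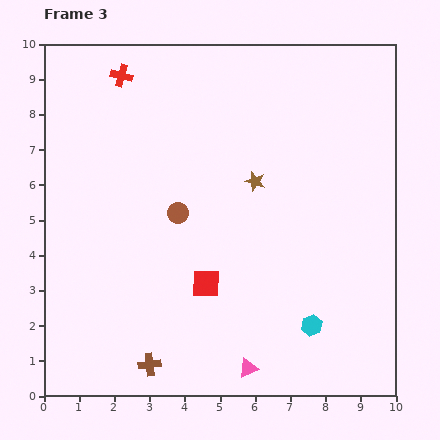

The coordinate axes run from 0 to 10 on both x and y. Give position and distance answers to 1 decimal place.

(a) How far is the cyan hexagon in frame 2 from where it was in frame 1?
0.6

The cyan hexagon moved from (7.8, 0.9) to (7.7, 1.5), a distance of √(0.1² + 0.6²) ≈ 0.6.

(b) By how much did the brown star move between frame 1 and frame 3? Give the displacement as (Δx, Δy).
(-2.4, -1.4)

The brown star was at (8.4, 7.5) in frame 1 and (6.0, 6.1) in frame 3.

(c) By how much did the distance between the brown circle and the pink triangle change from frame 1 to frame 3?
-3.5

Distance in frame 1: 8.3. Distance in frame 3: 4.8.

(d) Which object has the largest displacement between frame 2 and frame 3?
the brown cross

(moved 3.0; next 2.4)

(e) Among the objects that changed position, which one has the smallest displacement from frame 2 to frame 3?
the cyan hexagon

(moved 0.5)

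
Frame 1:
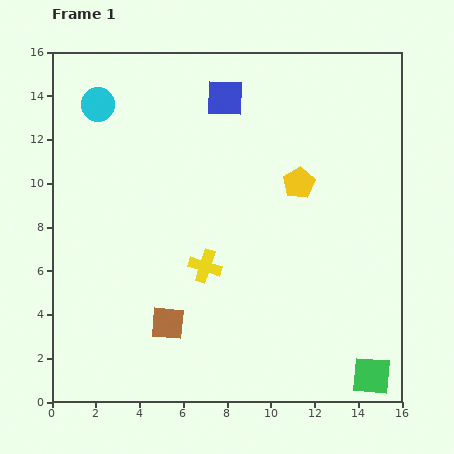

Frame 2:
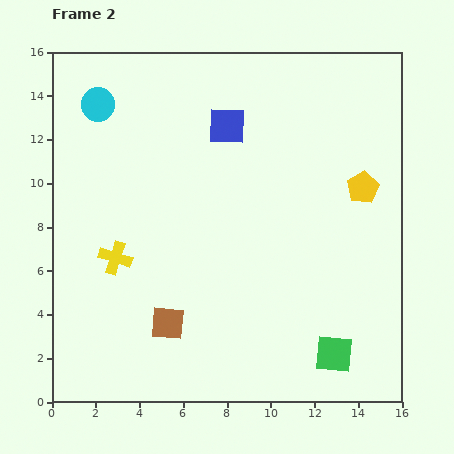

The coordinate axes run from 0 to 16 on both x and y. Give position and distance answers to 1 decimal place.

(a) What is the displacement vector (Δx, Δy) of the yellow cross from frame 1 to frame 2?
(-4.1, 0.4)

The yellow cross was at (7.0, 6.2) in frame 1 and (2.9, 6.6) in frame 2.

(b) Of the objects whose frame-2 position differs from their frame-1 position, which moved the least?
the blue square

(moved 1.3)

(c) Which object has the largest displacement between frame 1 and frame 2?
the yellow cross

(moved 4.1; next 2.9)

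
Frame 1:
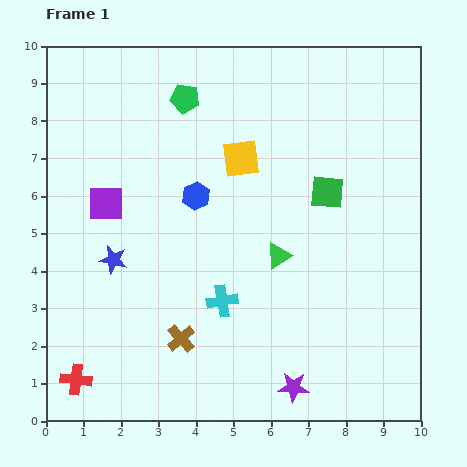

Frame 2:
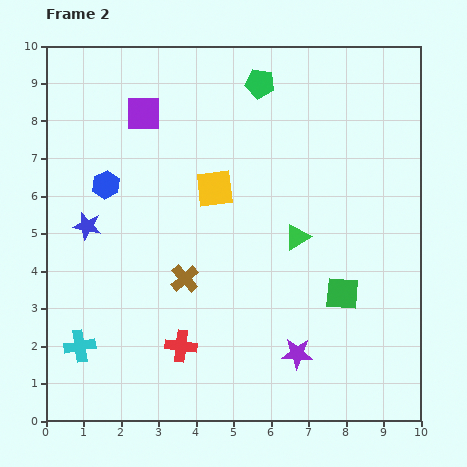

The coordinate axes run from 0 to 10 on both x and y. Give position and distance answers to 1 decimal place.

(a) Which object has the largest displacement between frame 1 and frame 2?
the cyan cross

(moved 4.0; next 2.9)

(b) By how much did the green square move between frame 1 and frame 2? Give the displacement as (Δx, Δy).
(0.4, -2.7)

The green square was at (7.5, 6.1) in frame 1 and (7.9, 3.4) in frame 2.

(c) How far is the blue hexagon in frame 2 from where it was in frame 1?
2.4

The blue hexagon moved from (4.0, 6.0) to (1.6, 6.3), a distance of √(2.4² + 0.3²) ≈ 2.4.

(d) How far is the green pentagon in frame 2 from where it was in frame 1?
2.0

The green pentagon moved from (3.7, 8.6) to (5.7, 9.0), a distance of √(2.0² + 0.4²) ≈ 2.0.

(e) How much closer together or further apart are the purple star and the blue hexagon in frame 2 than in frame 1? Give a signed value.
+1.1

Distance in frame 1: 5.7. Distance in frame 2: 6.8.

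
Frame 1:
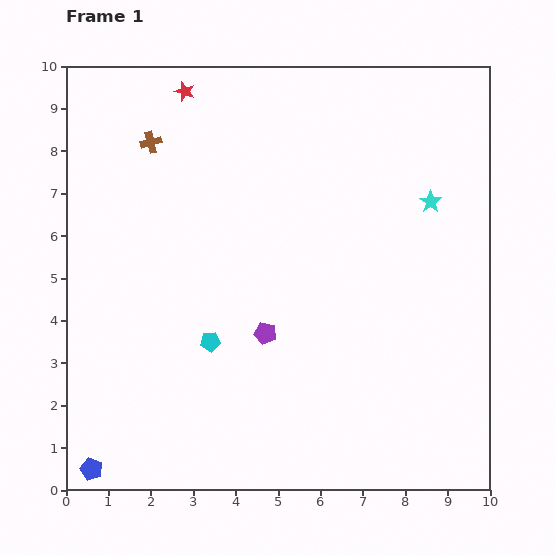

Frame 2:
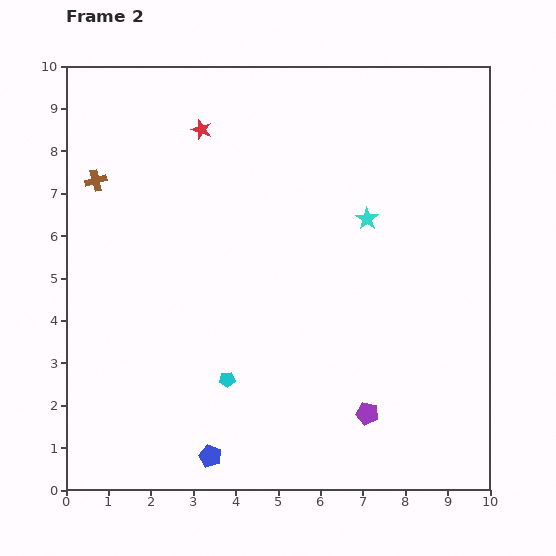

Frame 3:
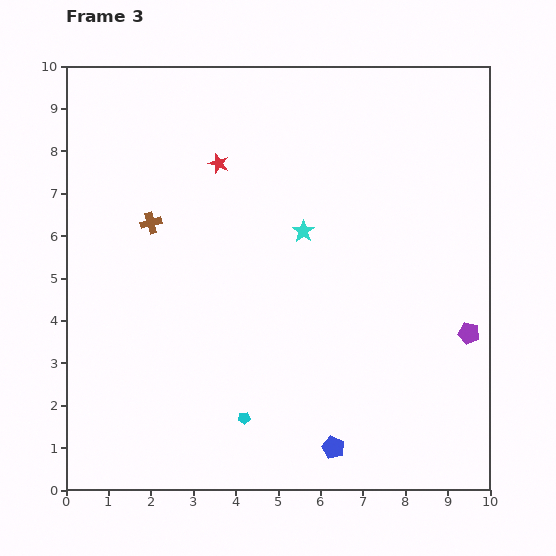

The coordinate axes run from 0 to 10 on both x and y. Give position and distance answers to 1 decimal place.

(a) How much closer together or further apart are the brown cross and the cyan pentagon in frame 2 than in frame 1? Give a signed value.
+0.7

Distance in frame 1: 4.9. Distance in frame 2: 5.6.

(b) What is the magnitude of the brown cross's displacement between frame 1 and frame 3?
1.9

The brown cross moved from (2.0, 8.2) to (2.0, 6.3), a distance of √(0.0² + 1.9²) ≈ 1.9.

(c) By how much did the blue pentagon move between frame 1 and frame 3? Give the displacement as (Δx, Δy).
(5.7, 0.5)

The blue pentagon was at (0.6, 0.5) in frame 1 and (6.3, 1.0) in frame 3.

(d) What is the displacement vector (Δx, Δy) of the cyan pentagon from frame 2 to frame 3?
(0.4, -0.9)

The cyan pentagon was at (3.8, 2.6) in frame 2 and (4.2, 1.7) in frame 3.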